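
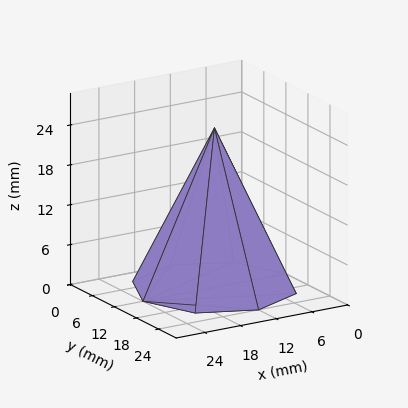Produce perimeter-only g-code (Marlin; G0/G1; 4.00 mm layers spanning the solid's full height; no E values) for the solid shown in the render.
Reading the render: the shape is a regular 8-sided pyramid, base circumscribed radius ≈ 12 mm, apex at z ≈ 24 mm (dimensions read to the nearest mm from the axis ticks). For the g-code, the solid's height is divided into equal slices at the stated Δz and each level perimeter traced with G1 moves after a G0 lift.

; perimeter-only toolpath
G21 ; units = mm
G90 ; absolute positioning
G28 ; home
; layer 1
G0 Z4.00
G0 X22.00 Y12.00
G1 X19.07 Y19.07
G1 X12.00 Y22.00
G1 X4.92 Y19.07
G1 X2.00 Y12.00
G1 X4.92 Y4.92
G1 X12.00 Y2.00
G1 X19.07 Y4.92
G1 X22.00 Y12.00
; layer 2
G0 Z8.00
G0 X20.00 Y12.00
G1 X17.66 Y17.66
G1 X12.00 Y20.00
G1 X6.34 Y17.66
G1 X4.00 Y12.00
G1 X6.34 Y6.34
G1 X12.00 Y4.00
G1 X17.66 Y6.34
G1 X20.00 Y12.00
; layer 3
G0 Z12.00
G0 X18.00 Y12.00
G1 X16.24 Y16.24
G1 X12.00 Y18.00
G1 X7.75 Y16.24
G1 X6.00 Y12.00
G1 X7.75 Y7.75
G1 X12.00 Y6.00
G1 X16.24 Y7.75
G1 X18.00 Y12.00
; layer 4
G0 Z16.00
G0 X16.00 Y12.00
G1 X14.83 Y14.83
G1 X12.00 Y16.00
G1 X9.17 Y14.83
G1 X8.00 Y12.00
G1 X9.17 Y9.17
G1 X12.00 Y8.00
G1 X14.83 Y9.17
G1 X16.00 Y12.00
; layer 5
G0 Z20.00
G0 X14.00 Y12.00
G1 X13.41 Y13.41
G1 X12.00 Y14.00
G1 X10.58 Y13.41
G1 X10.00 Y12.00
G1 X10.58 Y10.58
G1 X12.00 Y10.00
G1 X13.41 Y10.58
G1 X14.00 Y12.00
M2 ; end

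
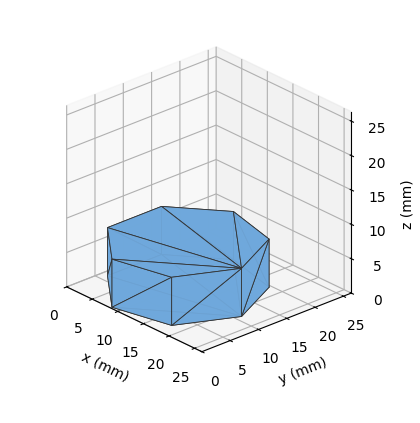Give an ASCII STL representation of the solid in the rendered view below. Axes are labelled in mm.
Reading the render: the shape is a regular 7-sided prism (a cylinder approximated with 7 flat sides), circumscribed radius ≈ 11 mm, height ≈ 7 mm (dimensions read to the nearest mm from the axis ticks). For the STL, each face is triangulated and given an outward normal.

solid part
  facet normal 0.0000 0.0000 -1.0000
    outer loop
      vertex 8.552 21.724 0.000
      vertex 17.858 19.600 0.000
      vertex 22.000 11.000 0.000
    endloop
  endfacet
  facet normal 0.0000 0.0000 -1.0000
    outer loop
      vertex 1.089 15.773 0.000
      vertex 8.552 21.724 0.000
      vertex 22.000 11.000 0.000
    endloop
  endfacet
  facet normal 0.0000 0.0000 -1.0000
    outer loop
      vertex 1.089 6.227 0.000
      vertex 1.089 15.773 0.000
      vertex 22.000 11.000 0.000
    endloop
  endfacet
  facet normal 0.0000 0.0000 -1.0000
    outer loop
      vertex 8.552 0.276 0.000
      vertex 1.089 6.227 0.000
      vertex 22.000 11.000 0.000
    endloop
  endfacet
  facet normal 0.0000 0.0000 -1.0000
    outer loop
      vertex 17.858 2.400 0.000
      vertex 8.552 0.276 0.000
      vertex 22.000 11.000 0.000
    endloop
  endfacet
  facet normal 0.0000 0.0000 1.0000
    outer loop
      vertex 22.000 11.000 7.000
      vertex 17.858 19.600 7.000
      vertex 8.552 21.724 7.000
    endloop
  endfacet
  facet normal 0.0000 0.0000 1.0000
    outer loop
      vertex 22.000 11.000 7.000
      vertex 8.552 21.724 7.000
      vertex 1.089 15.773 7.000
    endloop
  endfacet
  facet normal 0.0000 0.0000 1.0000
    outer loop
      vertex 22.000 11.000 7.000
      vertex 1.089 15.773 7.000
      vertex 1.089 6.227 7.000
    endloop
  endfacet
  facet normal 0.0000 0.0000 1.0000
    outer loop
      vertex 22.000 11.000 7.000
      vertex 1.089 6.227 7.000
      vertex 8.552 0.276 7.000
    endloop
  endfacet
  facet normal 0.0000 0.0000 1.0000
    outer loop
      vertex 22.000 11.000 7.000
      vertex 8.552 0.276 7.000
      vertex 17.858 2.400 7.000
    endloop
  endfacet
  facet normal 0.9010 0.4339 0.0000
    outer loop
      vertex 22.000 11.000 0.000
      vertex 17.858 19.600 0.000
      vertex 17.858 19.600 7.000
    endloop
  endfacet
  facet normal 0.9010 0.4339 0.0000
    outer loop
      vertex 22.000 11.000 0.000
      vertex 17.858 19.600 7.000
      vertex 22.000 11.000 7.000
    endloop
  endfacet
  facet normal 0.2225 0.9749 0.0000
    outer loop
      vertex 17.858 19.600 0.000
      vertex 8.552 21.724 0.000
      vertex 8.552 21.724 7.000
    endloop
  endfacet
  facet normal 0.2225 0.9749 0.0000
    outer loop
      vertex 17.858 19.600 0.000
      vertex 8.552 21.724 7.000
      vertex 17.858 19.600 7.000
    endloop
  endfacet
  facet normal -0.6235 0.7819 0.0000
    outer loop
      vertex 8.552 21.724 0.000
      vertex 1.089 15.773 0.000
      vertex 1.089 15.773 7.000
    endloop
  endfacet
  facet normal -0.6235 0.7819 0.0000
    outer loop
      vertex 8.552 21.724 0.000
      vertex 1.089 15.773 7.000
      vertex 8.552 21.724 7.000
    endloop
  endfacet
  facet normal -1.0000 0.0000 0.0000
    outer loop
      vertex 1.089 15.773 0.000
      vertex 1.089 6.227 0.000
      vertex 1.089 6.227 7.000
    endloop
  endfacet
  facet normal -1.0000 0.0000 0.0000
    outer loop
      vertex 1.089 15.773 0.000
      vertex 1.089 6.227 7.000
      vertex 1.089 15.773 7.000
    endloop
  endfacet
  facet normal -0.6235 -0.7819 0.0000
    outer loop
      vertex 1.089 6.227 0.000
      vertex 8.552 0.276 0.000
      vertex 8.552 0.276 7.000
    endloop
  endfacet
  facet normal -0.6235 -0.7819 0.0000
    outer loop
      vertex 1.089 6.227 0.000
      vertex 8.552 0.276 7.000
      vertex 1.089 6.227 7.000
    endloop
  endfacet
  facet normal 0.2225 -0.9749 0.0000
    outer loop
      vertex 8.552 0.276 0.000
      vertex 17.858 2.400 0.000
      vertex 17.858 2.400 7.000
    endloop
  endfacet
  facet normal 0.2225 -0.9749 0.0000
    outer loop
      vertex 8.552 0.276 0.000
      vertex 17.858 2.400 7.000
      vertex 8.552 0.276 7.000
    endloop
  endfacet
  facet normal 0.9010 -0.4339 0.0000
    outer loop
      vertex 17.858 2.400 0.000
      vertex 22.000 11.000 0.000
      vertex 22.000 11.000 7.000
    endloop
  endfacet
  facet normal 0.9010 -0.4339 0.0000
    outer loop
      vertex 17.858 2.400 0.000
      vertex 22.000 11.000 7.000
      vertex 17.858 2.400 7.000
    endloop
  endfacet
endsolid part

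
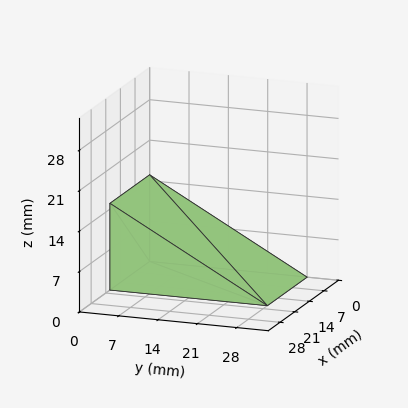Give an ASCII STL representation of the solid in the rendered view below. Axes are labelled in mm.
Reading the render: the shape is a wedge (ramp): 19 × 28 mm base, rising to 15 mm along the y=0 edge and sloping linearly to z=0 at y=28 (dimensions read to the nearest mm from the axis ticks). For the STL, each face is triangulated and given an outward normal.

solid part
  facet normal 0.0000 0.0000 -1.0000
    outer loop
      vertex 19.0 28.0 0.0
      vertex 19.0 0.0 0.0
      vertex 0.0 0.0 0.0
    endloop
  endfacet
  facet normal 0.0000 0.0000 -1.0000
    outer loop
      vertex 0.0 28.0 0.0
      vertex 19.0 28.0 0.0
      vertex 0.0 0.0 0.0
    endloop
  endfacet
  facet normal 0.0000 -1.0000 0.0000
    outer loop
      vertex 0.0 0.0 0.0
      vertex 19.0 0.0 0.0
      vertex 19.0 0.0 15.0
    endloop
  endfacet
  facet normal 0.0000 -1.0000 0.0000
    outer loop
      vertex 0.0 0.0 0.0
      vertex 19.0 0.0 15.0
      vertex 0.0 0.0 15.0
    endloop
  endfacet
  facet normal 0.0000 0.4722 0.8815
    outer loop
      vertex 0.0 0.0 15.0
      vertex 19.0 0.0 15.0
      vertex 19.0 28.0 0.0
    endloop
  endfacet
  facet normal 0.0000 0.4722 0.8815
    outer loop
      vertex 0.0 0.0 15.0
      vertex 19.0 28.0 0.0
      vertex 0.0 28.0 0.0
    endloop
  endfacet
  facet normal -1.0000 0.0000 0.0000
    outer loop
      vertex 0.0 0.0 15.0
      vertex 0.0 28.0 0.0
      vertex 0.0 0.0 0.0
    endloop
  endfacet
  facet normal 1.0000 0.0000 0.0000
    outer loop
      vertex 19.0 0.0 0.0
      vertex 19.0 28.0 0.0
      vertex 19.0 0.0 15.0
    endloop
  endfacet
endsolid part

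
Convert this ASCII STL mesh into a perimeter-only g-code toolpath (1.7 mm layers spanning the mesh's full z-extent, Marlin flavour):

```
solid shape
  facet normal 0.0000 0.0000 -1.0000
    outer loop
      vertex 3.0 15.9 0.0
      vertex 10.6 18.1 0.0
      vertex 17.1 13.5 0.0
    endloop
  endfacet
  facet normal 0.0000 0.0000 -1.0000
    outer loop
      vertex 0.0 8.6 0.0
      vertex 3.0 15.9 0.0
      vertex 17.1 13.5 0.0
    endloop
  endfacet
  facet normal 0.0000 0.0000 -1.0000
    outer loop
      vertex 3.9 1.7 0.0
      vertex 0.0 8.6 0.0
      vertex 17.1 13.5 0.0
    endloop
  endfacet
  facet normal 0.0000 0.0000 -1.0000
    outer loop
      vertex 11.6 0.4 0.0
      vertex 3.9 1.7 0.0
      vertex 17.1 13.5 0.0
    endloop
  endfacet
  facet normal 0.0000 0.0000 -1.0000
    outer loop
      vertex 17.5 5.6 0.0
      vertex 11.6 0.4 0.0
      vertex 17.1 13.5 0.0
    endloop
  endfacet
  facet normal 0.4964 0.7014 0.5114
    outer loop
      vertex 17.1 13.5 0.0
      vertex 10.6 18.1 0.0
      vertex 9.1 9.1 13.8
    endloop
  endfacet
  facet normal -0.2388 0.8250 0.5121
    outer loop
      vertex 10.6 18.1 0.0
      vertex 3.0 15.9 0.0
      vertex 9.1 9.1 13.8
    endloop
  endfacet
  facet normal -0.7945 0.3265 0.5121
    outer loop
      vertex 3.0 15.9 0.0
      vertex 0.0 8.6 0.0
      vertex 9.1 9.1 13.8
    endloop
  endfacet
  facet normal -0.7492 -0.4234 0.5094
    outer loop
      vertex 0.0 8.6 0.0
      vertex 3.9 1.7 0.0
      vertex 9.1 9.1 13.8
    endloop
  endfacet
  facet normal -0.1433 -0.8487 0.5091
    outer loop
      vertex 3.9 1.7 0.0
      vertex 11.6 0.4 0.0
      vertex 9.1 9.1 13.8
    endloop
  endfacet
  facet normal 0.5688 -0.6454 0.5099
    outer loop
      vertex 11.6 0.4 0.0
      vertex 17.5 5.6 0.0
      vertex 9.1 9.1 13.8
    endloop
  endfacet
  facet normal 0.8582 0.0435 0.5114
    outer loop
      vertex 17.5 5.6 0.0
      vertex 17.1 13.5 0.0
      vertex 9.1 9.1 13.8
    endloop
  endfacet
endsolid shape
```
; perimeter-only toolpath
G21 ; units = mm
G90 ; absolute positioning
G28 ; home
; layer 1
G0 Z1.7
G0 X16.1 Y12.9
G1 X10.4 Y17.0
G1 X3.8 Y15.0
G1 X1.1 Y8.7
G1 X4.5 Y2.6
G1 X11.3 Y1.5
G1 X16.4 Y6.0
G1 X16.1 Y12.9
; layer 2
G0 Z3.5
G0 X15.1 Y12.4
G1 X10.2 Y15.9
G1 X4.5 Y14.2
G1 X2.3 Y8.7
G1 X5.2 Y3.5
G1 X11.0 Y2.6
G1 X15.4 Y6.5
G1 X15.1 Y12.4
; layer 3
G0 Z5.2
G0 X14.1 Y11.8
G1 X10.0 Y14.7
G1 X5.3 Y13.3
G1 X3.4 Y8.8
G1 X5.8 Y4.5
G1 X10.7 Y3.7
G1 X14.3 Y6.9
G1 X14.1 Y11.8
; layer 4
G0 Z6.9
G0 X13.1 Y11.3
G1 X9.8 Y13.6
G1 X6.0 Y12.5
G1 X4.5 Y8.8
G1 X6.5 Y5.4
G1 X10.3 Y4.8
G1 X13.3 Y7.3
G1 X13.1 Y11.3
; layer 5
G0 Z8.6
G0 X12.1 Y10.8
G1 X9.7 Y12.5
G1 X6.8 Y11.7
G1 X5.7 Y8.9
G1 X7.2 Y6.3
G1 X10.0 Y5.8
G1 X12.2 Y7.8
G1 X12.1 Y10.8
; layer 6
G0 Z10.4
G0 X11.1 Y10.2
G1 X9.5 Y11.3
G1 X7.6 Y10.8
G1 X6.8 Y9.0
G1 X7.8 Y7.3
G1 X9.7 Y6.9
G1 X11.2 Y8.2
G1 X11.1 Y10.2
; layer 7
G0 Z12.1
G0 X10.1 Y9.6
G1 X9.3 Y10.2
G1 X8.3 Y9.9
G1 X8.0 Y9.0
G1 X8.4 Y8.2
G1 X9.4 Y8.0
G1 X10.1 Y8.7
G1 X10.1 Y9.6
M2 ; end

The solid is a regular 7-sided pyramid, base circumscribed radius ≈ 9.1 mm, apex at z ≈ 13.8 mm. Slicing at Δz = 1.7 mm — 8 equal slices spanning the solid's height, so layer i sits at z = i·h/8 — gives 7 non-empty perimeters. Each is a 7-segment closed polygon; G0 lifts to the layer z and rapids to the start vertex, then G1 traces the edges. The cross-section shrinks linearly with z (the slice at the apex is degenerate and omitted).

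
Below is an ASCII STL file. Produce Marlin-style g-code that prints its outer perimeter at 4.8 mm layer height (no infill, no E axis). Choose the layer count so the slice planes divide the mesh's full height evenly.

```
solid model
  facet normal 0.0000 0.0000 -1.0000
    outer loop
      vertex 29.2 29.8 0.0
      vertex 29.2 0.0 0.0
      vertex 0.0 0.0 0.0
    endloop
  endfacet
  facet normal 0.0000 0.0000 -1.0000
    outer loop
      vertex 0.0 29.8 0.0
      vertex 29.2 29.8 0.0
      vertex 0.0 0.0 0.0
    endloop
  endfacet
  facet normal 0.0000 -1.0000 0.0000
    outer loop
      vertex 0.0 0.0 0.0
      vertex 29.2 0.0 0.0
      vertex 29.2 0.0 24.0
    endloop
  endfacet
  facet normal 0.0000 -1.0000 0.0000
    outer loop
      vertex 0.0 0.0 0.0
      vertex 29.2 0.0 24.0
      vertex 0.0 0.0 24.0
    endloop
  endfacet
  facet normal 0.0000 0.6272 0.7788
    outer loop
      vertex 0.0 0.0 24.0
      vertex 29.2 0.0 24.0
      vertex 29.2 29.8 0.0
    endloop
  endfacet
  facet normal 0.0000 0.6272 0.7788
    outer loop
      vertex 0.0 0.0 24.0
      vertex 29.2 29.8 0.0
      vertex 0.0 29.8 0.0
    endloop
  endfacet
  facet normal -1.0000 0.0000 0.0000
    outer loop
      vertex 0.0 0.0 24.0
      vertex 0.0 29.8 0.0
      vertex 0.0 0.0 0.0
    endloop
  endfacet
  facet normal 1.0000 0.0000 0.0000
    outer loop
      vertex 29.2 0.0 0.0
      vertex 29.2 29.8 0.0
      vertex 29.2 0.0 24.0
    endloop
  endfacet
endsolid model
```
; perimeter-only toolpath
G21 ; units = mm
G90 ; absolute positioning
G28 ; home
; layer 1
G0 Z4.8
G0 X0.0 Y0.0
G1 X29.2 Y0.0
G1 X29.2 Y23.8
G1 X0.0 Y23.8
G1 X0.0 Y0.0
; layer 2
G0 Z9.6
G0 X0.0 Y0.0
G1 X29.2 Y0.0
G1 X29.2 Y17.9
G1 X0.0 Y17.9
G1 X0.0 Y0.0
; layer 3
G0 Z14.4
G0 X0.0 Y0.0
G1 X29.2 Y0.0
G1 X29.2 Y11.9
G1 X0.0 Y11.9
G1 X0.0 Y0.0
; layer 4
G0 Z19.2
G0 X0.0 Y0.0
G1 X29.2 Y0.0
G1 X29.2 Y6.0
G1 X0.0 Y6.0
G1 X0.0 Y0.0
M2 ; end

The solid is a wedge (ramp): 29.2 × 29.8 mm base, rising to 24 mm along the y=0 edge and sloping linearly to z=0 at y=29.8. Slicing at Δz = 4.8 mm — 5 equal slices spanning the solid's height, so layer i sits at z = i·h/5 — gives 4 non-empty perimeters. Each is a 4-segment closed polygon; G0 lifts to the layer z and rapids to the start vertex, then G1 traces the edges. The cross-section shrinks linearly with z (the slice at the apex is degenerate and omitted).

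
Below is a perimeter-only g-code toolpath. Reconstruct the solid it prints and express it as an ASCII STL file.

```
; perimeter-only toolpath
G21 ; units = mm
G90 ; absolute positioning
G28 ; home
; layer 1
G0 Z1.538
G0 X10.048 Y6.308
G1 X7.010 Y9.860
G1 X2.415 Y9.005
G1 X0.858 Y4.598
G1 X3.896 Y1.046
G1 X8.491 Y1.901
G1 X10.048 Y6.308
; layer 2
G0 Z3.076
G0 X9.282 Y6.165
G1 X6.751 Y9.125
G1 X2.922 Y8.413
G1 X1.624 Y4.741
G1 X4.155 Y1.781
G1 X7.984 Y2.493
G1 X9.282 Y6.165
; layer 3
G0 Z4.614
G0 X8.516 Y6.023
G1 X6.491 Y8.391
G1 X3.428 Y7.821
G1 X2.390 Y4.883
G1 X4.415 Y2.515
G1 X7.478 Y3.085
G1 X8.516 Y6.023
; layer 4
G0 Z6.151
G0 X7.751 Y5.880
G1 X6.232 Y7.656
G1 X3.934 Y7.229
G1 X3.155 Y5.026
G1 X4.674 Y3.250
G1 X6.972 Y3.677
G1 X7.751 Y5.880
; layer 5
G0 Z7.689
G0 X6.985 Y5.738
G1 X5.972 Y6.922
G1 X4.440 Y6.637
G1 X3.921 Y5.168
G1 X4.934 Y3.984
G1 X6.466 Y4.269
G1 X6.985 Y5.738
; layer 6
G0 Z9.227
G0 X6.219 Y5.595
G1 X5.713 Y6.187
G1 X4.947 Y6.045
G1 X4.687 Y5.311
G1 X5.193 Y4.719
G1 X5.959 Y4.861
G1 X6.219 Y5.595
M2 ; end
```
solid part
  facet normal 0.0000 0.0000 -1.0000
    outer loop
      vertex 1.909 9.597 0.000
      vertex 7.270 10.594 0.000
      vertex 10.814 6.450 0.000
    endloop
  endfacet
  facet normal 0.0000 0.0000 -1.0000
    outer loop
      vertex 0.092 4.456 0.000
      vertex 1.909 9.597 0.000
      vertex 10.814 6.450 0.000
    endloop
  endfacet
  facet normal 0.0000 0.0000 -1.0000
    outer loop
      vertex 3.636 0.312 0.000
      vertex 0.092 4.456 0.000
      vertex 10.814 6.450 0.000
    endloop
  endfacet
  facet normal 0.0000 0.0000 -1.0000
    outer loop
      vertex 8.997 1.309 0.000
      vertex 3.636 0.312 0.000
      vertex 10.814 6.450 0.000
    endloop
  endfacet
  facet normal 0.6960 0.5952 0.4017
    outer loop
      vertex 10.814 6.450 0.000
      vertex 7.270 10.594 0.000
      vertex 5.453 5.453 10.765
    endloop
  endfacet
  facet normal -0.1674 0.9003 0.4017
    outer loop
      vertex 7.270 10.594 0.000
      vertex 1.909 9.597 0.000
      vertex 5.453 5.453 10.765
    endloop
  endfacet
  facet normal -0.8634 0.3052 0.4017
    outer loop
      vertex 1.909 9.597 0.000
      vertex 0.092 4.456 0.000
      vertex 5.453 5.453 10.765
    endloop
  endfacet
  facet normal -0.6960 -0.5952 0.4017
    outer loop
      vertex 0.092 4.456 0.000
      vertex 3.636 0.312 0.000
      vertex 5.453 5.453 10.765
    endloop
  endfacet
  facet normal 0.1674 -0.9003 0.4017
    outer loop
      vertex 3.636 0.312 0.000
      vertex 8.997 1.309 0.000
      vertex 5.453 5.453 10.765
    endloop
  endfacet
  facet normal 0.8634 -0.3052 0.4017
    outer loop
      vertex 8.997 1.309 0.000
      vertex 10.814 6.450 0.000
      vertex 5.453 5.453 10.765
    endloop
  endfacet
endsolid part

The G0 Z moves step by Δz≈1.538 mm. The G1 loops shrink linearly with z, so the solid tapers from its base footprint up to z≈10.8. Closing with a flat bottom cap and the tapered top and triangulating gives 10 facets — a regular 6-sided pyramid, base circumscribed radius ≈ 5.45 mm, apex at z ≈ 10.8 mm.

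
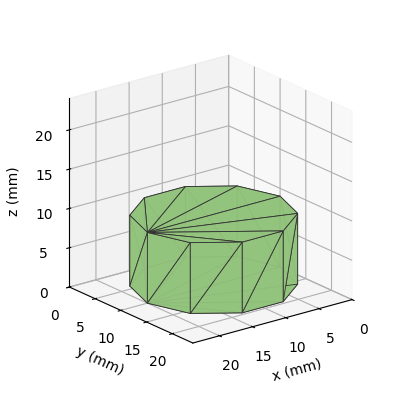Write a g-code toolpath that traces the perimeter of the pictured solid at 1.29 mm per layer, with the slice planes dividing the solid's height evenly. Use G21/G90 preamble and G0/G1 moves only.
Reading the render: the shape is a regular 10-sided prism (a cylinder approximated with 10 flat sides), circumscribed radius ≈ 10 mm, height ≈ 9 mm (dimensions read to the nearest mm from the axis ticks). For the g-code, the solid's height is divided into equal slices at the stated Δz and each level perimeter traced with G1 moves after a G0 lift.

; perimeter-only toolpath
G21 ; units = mm
G90 ; absolute positioning
G28 ; home
; layer 1
G0 Z1.29
G0 X20.00 Y10.00
G1 X18.09 Y15.88
G1 X13.09 Y19.51
G1 X6.91 Y19.51
G1 X1.91 Y15.88
G1 X0.00 Y10.00
G1 X1.91 Y4.12
G1 X6.91 Y0.49
G1 X13.09 Y0.49
G1 X18.09 Y4.12
G1 X20.00 Y10.00
; layer 2
G0 Z2.57
G0 X20.00 Y10.00
G1 X18.09 Y15.88
G1 X13.09 Y19.51
G1 X6.91 Y19.51
G1 X1.91 Y15.88
G1 X0.00 Y10.00
G1 X1.91 Y4.12
G1 X6.91 Y0.49
G1 X13.09 Y0.49
G1 X18.09 Y4.12
G1 X20.00 Y10.00
; layer 3
G0 Z3.86
G0 X20.00 Y10.00
G1 X18.09 Y15.88
G1 X13.09 Y19.51
G1 X6.91 Y19.51
G1 X1.91 Y15.88
G1 X0.00 Y10.00
G1 X1.91 Y4.12
G1 X6.91 Y0.49
G1 X13.09 Y0.49
G1 X18.09 Y4.12
G1 X20.00 Y10.00
; layer 4
G0 Z5.14
G0 X20.00 Y10.00
G1 X18.09 Y15.88
G1 X13.09 Y19.51
G1 X6.91 Y19.51
G1 X1.91 Y15.88
G1 X0.00 Y10.00
G1 X1.91 Y4.12
G1 X6.91 Y0.49
G1 X13.09 Y0.49
G1 X18.09 Y4.12
G1 X20.00 Y10.00
; layer 5
G0 Z6.43
G0 X20.00 Y10.00
G1 X18.09 Y15.88
G1 X13.09 Y19.51
G1 X6.91 Y19.51
G1 X1.91 Y15.88
G1 X0.00 Y10.00
G1 X1.91 Y4.12
G1 X6.91 Y0.49
G1 X13.09 Y0.49
G1 X18.09 Y4.12
G1 X20.00 Y10.00
; layer 6
G0 Z7.71
G0 X20.00 Y10.00
G1 X18.09 Y15.88
G1 X13.09 Y19.51
G1 X6.91 Y19.51
G1 X1.91 Y15.88
G1 X0.00 Y10.00
G1 X1.91 Y4.12
G1 X6.91 Y0.49
G1 X13.09 Y0.49
G1 X18.09 Y4.12
G1 X20.00 Y10.00
; layer 7
G0 Z9.00
G0 X20.00 Y10.00
G1 X18.09 Y15.88
G1 X13.09 Y19.51
G1 X6.91 Y19.51
G1 X1.91 Y15.88
G1 X0.00 Y10.00
G1 X1.91 Y4.12
G1 X6.91 Y0.49
G1 X13.09 Y0.49
G1 X18.09 Y4.12
G1 X20.00 Y10.00
M2 ; end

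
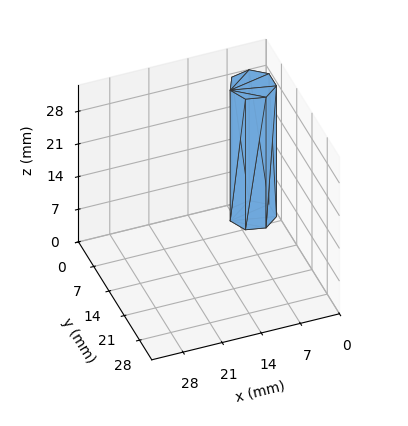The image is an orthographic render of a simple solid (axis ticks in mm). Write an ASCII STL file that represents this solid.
Reading the render: the shape is a regular 7-sided prism (a cylinder approximated with 7 flat sides), circumscribed radius ≈ 4 mm, height ≈ 28 mm (dimensions read to the nearest mm from the axis ticks). For the STL, each face is triangulated and given an outward normal.

solid part
  facet normal 0.0000 0.0000 -1.0000
    outer loop
      vertex 3.110 7.900 0.000
      vertex 6.494 7.127 0.000
      vertex 8.000 4.000 0.000
    endloop
  endfacet
  facet normal 0.0000 0.0000 -1.0000
    outer loop
      vertex 0.396 5.736 0.000
      vertex 3.110 7.900 0.000
      vertex 8.000 4.000 0.000
    endloop
  endfacet
  facet normal 0.0000 0.0000 -1.0000
    outer loop
      vertex 0.396 2.264 0.000
      vertex 0.396 5.736 0.000
      vertex 8.000 4.000 0.000
    endloop
  endfacet
  facet normal 0.0000 0.0000 -1.0000
    outer loop
      vertex 3.110 0.100 0.000
      vertex 0.396 2.264 0.000
      vertex 8.000 4.000 0.000
    endloop
  endfacet
  facet normal 0.0000 0.0000 -1.0000
    outer loop
      vertex 6.494 0.873 0.000
      vertex 3.110 0.100 0.000
      vertex 8.000 4.000 0.000
    endloop
  endfacet
  facet normal 0.0000 0.0000 1.0000
    outer loop
      vertex 8.000 4.000 28.000
      vertex 6.494 7.127 28.000
      vertex 3.110 7.900 28.000
    endloop
  endfacet
  facet normal 0.0000 0.0000 1.0000
    outer loop
      vertex 8.000 4.000 28.000
      vertex 3.110 7.900 28.000
      vertex 0.396 5.736 28.000
    endloop
  endfacet
  facet normal 0.0000 0.0000 1.0000
    outer loop
      vertex 8.000 4.000 28.000
      vertex 0.396 5.736 28.000
      vertex 0.396 2.264 28.000
    endloop
  endfacet
  facet normal 0.0000 0.0000 1.0000
    outer loop
      vertex 8.000 4.000 28.000
      vertex 0.396 2.264 28.000
      vertex 3.110 0.100 28.000
    endloop
  endfacet
  facet normal 0.0000 0.0000 1.0000
    outer loop
      vertex 8.000 4.000 28.000
      vertex 3.110 0.100 28.000
      vertex 6.494 0.873 28.000
    endloop
  endfacet
  facet normal 0.9010 0.4339 0.0000
    outer loop
      vertex 8.000 4.000 0.000
      vertex 6.494 7.127 0.000
      vertex 6.494 7.127 28.000
    endloop
  endfacet
  facet normal 0.9010 0.4339 0.0000
    outer loop
      vertex 8.000 4.000 0.000
      vertex 6.494 7.127 28.000
      vertex 8.000 4.000 28.000
    endloop
  endfacet
  facet normal 0.2227 0.9749 0.0000
    outer loop
      vertex 6.494 7.127 0.000
      vertex 3.110 7.900 0.000
      vertex 3.110 7.900 28.000
    endloop
  endfacet
  facet normal 0.2227 0.9749 0.0000
    outer loop
      vertex 6.494 7.127 0.000
      vertex 3.110 7.900 28.000
      vertex 6.494 7.127 28.000
    endloop
  endfacet
  facet normal -0.6234 0.7819 0.0000
    outer loop
      vertex 3.110 7.900 0.000
      vertex 0.396 5.736 0.000
      vertex 0.396 5.736 28.000
    endloop
  endfacet
  facet normal -0.6234 0.7819 0.0000
    outer loop
      vertex 3.110 7.900 0.000
      vertex 0.396 5.736 28.000
      vertex 3.110 7.900 28.000
    endloop
  endfacet
  facet normal -1.0000 0.0000 0.0000
    outer loop
      vertex 0.396 5.736 0.000
      vertex 0.396 2.264 0.000
      vertex 0.396 2.264 28.000
    endloop
  endfacet
  facet normal -1.0000 0.0000 0.0000
    outer loop
      vertex 0.396 5.736 0.000
      vertex 0.396 2.264 28.000
      vertex 0.396 5.736 28.000
    endloop
  endfacet
  facet normal -0.6234 -0.7819 0.0000
    outer loop
      vertex 0.396 2.264 0.000
      vertex 3.110 0.100 0.000
      vertex 3.110 0.100 28.000
    endloop
  endfacet
  facet normal -0.6234 -0.7819 0.0000
    outer loop
      vertex 0.396 2.264 0.000
      vertex 3.110 0.100 28.000
      vertex 0.396 2.264 28.000
    endloop
  endfacet
  facet normal 0.2227 -0.9749 0.0000
    outer loop
      vertex 3.110 0.100 0.000
      vertex 6.494 0.873 0.000
      vertex 6.494 0.873 28.000
    endloop
  endfacet
  facet normal 0.2227 -0.9749 0.0000
    outer loop
      vertex 3.110 0.100 0.000
      vertex 6.494 0.873 28.000
      vertex 3.110 0.100 28.000
    endloop
  endfacet
  facet normal 0.9010 -0.4339 0.0000
    outer loop
      vertex 6.494 0.873 0.000
      vertex 8.000 4.000 0.000
      vertex 8.000 4.000 28.000
    endloop
  endfacet
  facet normal 0.9010 -0.4339 0.0000
    outer loop
      vertex 6.494 0.873 0.000
      vertex 8.000 4.000 28.000
      vertex 6.494 0.873 28.000
    endloop
  endfacet
endsolid part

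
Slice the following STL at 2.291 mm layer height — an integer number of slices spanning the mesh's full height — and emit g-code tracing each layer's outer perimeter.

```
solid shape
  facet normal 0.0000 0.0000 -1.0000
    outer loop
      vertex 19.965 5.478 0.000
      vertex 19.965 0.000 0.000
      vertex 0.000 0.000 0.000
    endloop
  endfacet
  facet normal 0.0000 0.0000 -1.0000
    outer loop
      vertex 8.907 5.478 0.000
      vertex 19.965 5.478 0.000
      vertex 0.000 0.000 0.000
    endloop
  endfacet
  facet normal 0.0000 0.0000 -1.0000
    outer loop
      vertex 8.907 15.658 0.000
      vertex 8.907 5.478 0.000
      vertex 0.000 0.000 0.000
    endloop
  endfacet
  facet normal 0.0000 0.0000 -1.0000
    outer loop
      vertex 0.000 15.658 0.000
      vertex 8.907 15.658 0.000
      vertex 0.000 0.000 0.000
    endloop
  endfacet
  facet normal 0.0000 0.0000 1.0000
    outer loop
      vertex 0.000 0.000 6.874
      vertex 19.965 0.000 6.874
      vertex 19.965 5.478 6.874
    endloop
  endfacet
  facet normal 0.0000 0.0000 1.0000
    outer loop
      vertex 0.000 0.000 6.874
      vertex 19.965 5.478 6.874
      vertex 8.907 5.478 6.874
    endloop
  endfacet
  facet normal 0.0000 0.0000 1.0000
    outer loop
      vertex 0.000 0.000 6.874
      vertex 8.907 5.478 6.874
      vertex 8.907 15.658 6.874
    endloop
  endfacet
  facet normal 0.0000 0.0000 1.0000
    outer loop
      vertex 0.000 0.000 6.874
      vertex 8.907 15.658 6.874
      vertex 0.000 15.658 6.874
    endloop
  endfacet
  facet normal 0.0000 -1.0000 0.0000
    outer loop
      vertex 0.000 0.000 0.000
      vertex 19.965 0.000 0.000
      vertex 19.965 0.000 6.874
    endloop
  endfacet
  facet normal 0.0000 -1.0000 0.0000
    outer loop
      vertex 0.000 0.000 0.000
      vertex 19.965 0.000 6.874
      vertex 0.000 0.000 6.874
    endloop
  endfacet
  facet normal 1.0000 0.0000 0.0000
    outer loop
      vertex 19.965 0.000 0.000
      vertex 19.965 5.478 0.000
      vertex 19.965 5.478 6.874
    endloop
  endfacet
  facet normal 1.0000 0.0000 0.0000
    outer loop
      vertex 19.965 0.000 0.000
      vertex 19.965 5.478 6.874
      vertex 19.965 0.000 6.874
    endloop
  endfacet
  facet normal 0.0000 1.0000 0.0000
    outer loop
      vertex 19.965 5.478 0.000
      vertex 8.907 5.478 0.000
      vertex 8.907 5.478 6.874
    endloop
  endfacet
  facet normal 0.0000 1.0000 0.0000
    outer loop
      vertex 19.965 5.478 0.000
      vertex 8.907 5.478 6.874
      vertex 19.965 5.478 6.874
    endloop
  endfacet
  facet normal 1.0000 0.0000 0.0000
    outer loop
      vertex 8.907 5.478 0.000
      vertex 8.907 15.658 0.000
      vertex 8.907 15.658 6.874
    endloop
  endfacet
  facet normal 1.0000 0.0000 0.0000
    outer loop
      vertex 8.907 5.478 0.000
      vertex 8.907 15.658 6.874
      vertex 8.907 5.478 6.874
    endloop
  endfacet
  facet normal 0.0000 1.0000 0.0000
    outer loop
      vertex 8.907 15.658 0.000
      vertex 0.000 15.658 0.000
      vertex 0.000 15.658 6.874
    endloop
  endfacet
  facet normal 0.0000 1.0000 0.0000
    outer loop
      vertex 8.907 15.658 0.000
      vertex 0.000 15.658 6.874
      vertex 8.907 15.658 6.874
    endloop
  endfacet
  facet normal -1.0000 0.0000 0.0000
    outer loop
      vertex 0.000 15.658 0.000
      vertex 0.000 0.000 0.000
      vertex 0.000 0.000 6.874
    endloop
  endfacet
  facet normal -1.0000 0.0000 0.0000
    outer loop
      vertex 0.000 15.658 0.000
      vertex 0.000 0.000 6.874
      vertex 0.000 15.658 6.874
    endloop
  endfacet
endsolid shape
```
; perimeter-only toolpath
G21 ; units = mm
G90 ; absolute positioning
G28 ; home
; layer 1
G0 Z2.291
G0 X0.000 Y0.000
G1 X19.965 Y0.000
G1 X19.965 Y5.478
G1 X8.907 Y5.478
G1 X8.907 Y15.658
G1 X0.000 Y15.658
G1 X0.000 Y0.000
; layer 2
G0 Z4.583
G0 X0.000 Y0.000
G1 X19.965 Y0.000
G1 X19.965 Y5.478
G1 X8.907 Y5.478
G1 X8.907 Y15.658
G1 X0.000 Y15.658
G1 X0.000 Y0.000
; layer 3
G0 Z6.874
G0 X0.000 Y0.000
G1 X19.965 Y0.000
G1 X19.965 Y5.478
G1 X8.907 Y5.478
G1 X8.907 Y15.658
G1 X0.000 Y15.658
G1 X0.000 Y0.000
M2 ; end

The solid is an L-shaped prism: outer 20 × 15.7 mm, arm thicknesses ≈ 5.48 mm (horizontal) and 8.91 mm (vertical), extruded 6.87 mm in z. Slicing at Δz = 2.291 mm — 3 equal slices spanning the solid's height, so layer i sits at z = i·h/3 — gives 3 non-empty perimeters. Each is a 6-segment closed polygon; G0 lifts to the layer z and rapids to the start vertex, then G1 traces the edges.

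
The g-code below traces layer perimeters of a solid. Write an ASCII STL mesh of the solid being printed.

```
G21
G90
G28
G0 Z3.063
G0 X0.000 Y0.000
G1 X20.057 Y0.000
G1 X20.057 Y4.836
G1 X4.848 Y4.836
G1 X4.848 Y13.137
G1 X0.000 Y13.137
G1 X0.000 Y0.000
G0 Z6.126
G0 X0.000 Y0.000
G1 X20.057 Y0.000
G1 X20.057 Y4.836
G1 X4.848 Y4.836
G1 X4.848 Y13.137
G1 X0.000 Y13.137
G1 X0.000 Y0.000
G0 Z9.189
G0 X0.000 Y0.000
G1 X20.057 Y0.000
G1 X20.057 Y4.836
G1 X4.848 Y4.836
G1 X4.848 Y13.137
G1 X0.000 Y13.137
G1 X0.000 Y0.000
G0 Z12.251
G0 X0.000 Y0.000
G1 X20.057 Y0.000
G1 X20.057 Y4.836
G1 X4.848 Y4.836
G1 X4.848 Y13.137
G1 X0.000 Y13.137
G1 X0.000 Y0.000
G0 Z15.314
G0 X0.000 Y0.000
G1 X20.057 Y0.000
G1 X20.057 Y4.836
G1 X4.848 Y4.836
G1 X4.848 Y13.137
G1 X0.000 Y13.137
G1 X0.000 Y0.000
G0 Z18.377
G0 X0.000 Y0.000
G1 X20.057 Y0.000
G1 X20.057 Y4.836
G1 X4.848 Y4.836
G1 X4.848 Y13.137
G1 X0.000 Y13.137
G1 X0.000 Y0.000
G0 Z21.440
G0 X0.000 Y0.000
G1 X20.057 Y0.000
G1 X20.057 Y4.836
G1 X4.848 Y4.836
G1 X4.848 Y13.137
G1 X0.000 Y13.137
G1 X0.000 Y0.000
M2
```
solid part
  facet normal 0.0000 0.0000 -1.0000
    outer loop
      vertex 20.057 4.836 0.000
      vertex 20.057 0.000 0.000
      vertex 0.000 0.000 0.000
    endloop
  endfacet
  facet normal 0.0000 0.0000 -1.0000
    outer loop
      vertex 4.848 4.836 0.000
      vertex 20.057 4.836 0.000
      vertex 0.000 0.000 0.000
    endloop
  endfacet
  facet normal 0.0000 0.0000 -1.0000
    outer loop
      vertex 4.848 13.137 0.000
      vertex 4.848 4.836 0.000
      vertex 0.000 0.000 0.000
    endloop
  endfacet
  facet normal 0.0000 0.0000 -1.0000
    outer loop
      vertex 0.000 13.137 0.000
      vertex 4.848 13.137 0.000
      vertex 0.000 0.000 0.000
    endloop
  endfacet
  facet normal 0.0000 0.0000 1.0000
    outer loop
      vertex 0.000 0.000 21.440
      vertex 20.057 0.000 21.440
      vertex 20.057 4.836 21.440
    endloop
  endfacet
  facet normal 0.0000 0.0000 1.0000
    outer loop
      vertex 0.000 0.000 21.440
      vertex 20.057 4.836 21.440
      vertex 4.848 4.836 21.440
    endloop
  endfacet
  facet normal 0.0000 0.0000 1.0000
    outer loop
      vertex 0.000 0.000 21.440
      vertex 4.848 4.836 21.440
      vertex 4.848 13.137 21.440
    endloop
  endfacet
  facet normal 0.0000 0.0000 1.0000
    outer loop
      vertex 0.000 0.000 21.440
      vertex 4.848 13.137 21.440
      vertex 0.000 13.137 21.440
    endloop
  endfacet
  facet normal 0.0000 -1.0000 0.0000
    outer loop
      vertex 0.000 0.000 0.000
      vertex 20.057 0.000 0.000
      vertex 20.057 0.000 21.440
    endloop
  endfacet
  facet normal 0.0000 -1.0000 0.0000
    outer loop
      vertex 0.000 0.000 0.000
      vertex 20.057 0.000 21.440
      vertex 0.000 0.000 21.440
    endloop
  endfacet
  facet normal 1.0000 0.0000 0.0000
    outer loop
      vertex 20.057 0.000 0.000
      vertex 20.057 4.836 0.000
      vertex 20.057 4.836 21.440
    endloop
  endfacet
  facet normal 1.0000 0.0000 0.0000
    outer loop
      vertex 20.057 0.000 0.000
      vertex 20.057 4.836 21.440
      vertex 20.057 0.000 21.440
    endloop
  endfacet
  facet normal 0.0000 1.0000 0.0000
    outer loop
      vertex 20.057 4.836 0.000
      vertex 4.848 4.836 0.000
      vertex 4.848 4.836 21.440
    endloop
  endfacet
  facet normal 0.0000 1.0000 0.0000
    outer loop
      vertex 20.057 4.836 0.000
      vertex 4.848 4.836 21.440
      vertex 20.057 4.836 21.440
    endloop
  endfacet
  facet normal 1.0000 0.0000 0.0000
    outer loop
      vertex 4.848 4.836 0.000
      vertex 4.848 13.137 0.000
      vertex 4.848 13.137 21.440
    endloop
  endfacet
  facet normal 1.0000 0.0000 0.0000
    outer loop
      vertex 4.848 4.836 0.000
      vertex 4.848 13.137 21.440
      vertex 4.848 4.836 21.440
    endloop
  endfacet
  facet normal 0.0000 1.0000 0.0000
    outer loop
      vertex 4.848 13.137 0.000
      vertex 0.000 13.137 0.000
      vertex 0.000 13.137 21.440
    endloop
  endfacet
  facet normal 0.0000 1.0000 0.0000
    outer loop
      vertex 4.848 13.137 0.000
      vertex 0.000 13.137 21.440
      vertex 4.848 13.137 21.440
    endloop
  endfacet
  facet normal -1.0000 0.0000 0.0000
    outer loop
      vertex 0.000 13.137 0.000
      vertex 0.000 0.000 0.000
      vertex 0.000 0.000 21.440
    endloop
  endfacet
  facet normal -1.0000 0.0000 0.0000
    outer loop
      vertex 0.000 13.137 0.000
      vertex 0.000 0.000 21.440
      vertex 0.000 13.137 21.440
    endloop
  endfacet
endsolid part

The G0 Z moves step by Δz≈3.063 mm. Every layer's G1 loop is the same polygon, so the solid is a straight extrusion of it from z=0 to z≈21.4. Closing with flat bottom and top caps and triangulating gives 20 facets — an L-shaped prism: outer 20.1 × 13.1 mm, arm thicknesses ≈ 4.84 mm (horizontal) and 4.85 mm (vertical), extruded 21.4 mm in z.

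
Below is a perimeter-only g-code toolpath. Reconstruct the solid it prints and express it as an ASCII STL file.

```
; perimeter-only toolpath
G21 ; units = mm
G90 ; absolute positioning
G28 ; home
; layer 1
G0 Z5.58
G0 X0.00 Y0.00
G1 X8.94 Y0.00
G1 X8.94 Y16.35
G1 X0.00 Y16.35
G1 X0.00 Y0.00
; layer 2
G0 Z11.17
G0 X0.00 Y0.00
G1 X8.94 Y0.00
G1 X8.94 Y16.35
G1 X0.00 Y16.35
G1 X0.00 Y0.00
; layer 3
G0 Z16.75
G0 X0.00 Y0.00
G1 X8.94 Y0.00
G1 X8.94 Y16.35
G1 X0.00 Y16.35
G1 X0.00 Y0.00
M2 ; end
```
solid part
  facet normal 0.0000 0.0000 -1.0000
    outer loop
      vertex 8.94 16.35 0.00
      vertex 8.94 0.00 0.00
      vertex 0.00 0.00 0.00
    endloop
  endfacet
  facet normal 0.0000 0.0000 -1.0000
    outer loop
      vertex 0.00 16.35 0.00
      vertex 8.94 16.35 0.00
      vertex 0.00 0.00 0.00
    endloop
  endfacet
  facet normal 0.0000 0.0000 1.0000
    outer loop
      vertex 0.00 0.00 16.75
      vertex 8.94 0.00 16.75
      vertex 8.94 16.35 16.75
    endloop
  endfacet
  facet normal 0.0000 0.0000 1.0000
    outer loop
      vertex 0.00 0.00 16.75
      vertex 8.94 16.35 16.75
      vertex 0.00 16.35 16.75
    endloop
  endfacet
  facet normal 0.0000 -1.0000 0.0000
    outer loop
      vertex 0.00 0.00 0.00
      vertex 8.94 0.00 0.00
      vertex 8.94 0.00 16.75
    endloop
  endfacet
  facet normal 0.0000 -1.0000 0.0000
    outer loop
      vertex 0.00 0.00 0.00
      vertex 8.94 0.00 16.75
      vertex 0.00 0.00 16.75
    endloop
  endfacet
  facet normal 0.0000 1.0000 0.0000
    outer loop
      vertex 8.94 16.35 16.75
      vertex 8.94 16.35 0.00
      vertex 0.00 16.35 0.00
    endloop
  endfacet
  facet normal 0.0000 1.0000 0.0000
    outer loop
      vertex 0.00 16.35 16.75
      vertex 8.94 16.35 16.75
      vertex 0.00 16.35 0.00
    endloop
  endfacet
  facet normal -1.0000 0.0000 0.0000
    outer loop
      vertex 0.00 16.35 16.75
      vertex 0.00 16.35 0.00
      vertex 0.00 0.00 0.00
    endloop
  endfacet
  facet normal -1.0000 0.0000 0.0000
    outer loop
      vertex 0.00 0.00 16.75
      vertex 0.00 16.35 16.75
      vertex 0.00 0.00 0.00
    endloop
  endfacet
  facet normal 1.0000 0.0000 0.0000
    outer loop
      vertex 8.94 0.00 0.00
      vertex 8.94 16.35 0.00
      vertex 8.94 16.35 16.75
    endloop
  endfacet
  facet normal 1.0000 0.0000 0.0000
    outer loop
      vertex 8.94 0.00 0.00
      vertex 8.94 16.35 16.75
      vertex 8.94 0.00 16.75
    endloop
  endfacet
endsolid part

The G0 Z moves step by Δz≈5.58 mm. Every layer's G1 loop is the same polygon, so the solid is a straight extrusion of it from z=0 to z≈16.8. Closing with flat bottom and top caps and triangulating gives 12 facets — a rectangular box, roughly 8.94 × 16.4 mm footprint and 16.8 mm tall.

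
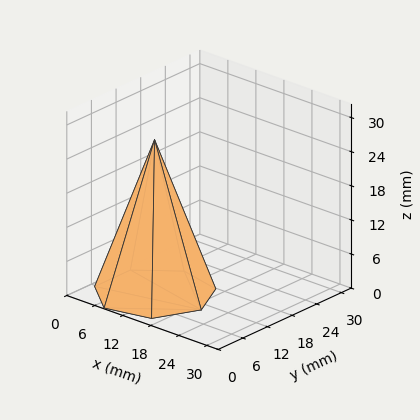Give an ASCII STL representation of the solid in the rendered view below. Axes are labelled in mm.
Reading the render: the shape is a regular 7-sided pyramid, base circumscribed radius ≈ 10 mm, apex at z ≈ 27 mm (dimensions read to the nearest mm from the axis ticks). For the STL, each face is triangulated and given an outward normal.

solid part
  facet normal 0.0000 0.0000 -1.0000
    outer loop
      vertex 7.775 19.749 0.000
      vertex 16.235 17.818 0.000
      vertex 20.000 10.000 0.000
    endloop
  endfacet
  facet normal 0.0000 0.0000 -1.0000
    outer loop
      vertex 0.990 14.339 0.000
      vertex 7.775 19.749 0.000
      vertex 20.000 10.000 0.000
    endloop
  endfacet
  facet normal 0.0000 0.0000 -1.0000
    outer loop
      vertex 0.990 5.661 0.000
      vertex 0.990 14.339 0.000
      vertex 20.000 10.000 0.000
    endloop
  endfacet
  facet normal 0.0000 0.0000 -1.0000
    outer loop
      vertex 7.775 0.251 0.000
      vertex 0.990 5.661 0.000
      vertex 20.000 10.000 0.000
    endloop
  endfacet
  facet normal 0.0000 0.0000 -1.0000
    outer loop
      vertex 16.235 2.182 0.000
      vertex 7.775 0.251 0.000
      vertex 20.000 10.000 0.000
    endloop
  endfacet
  facet normal 0.8546 0.4116 0.3165
    outer loop
      vertex 20.000 10.000 0.000
      vertex 16.235 17.818 0.000
      vertex 10.000 10.000 27.000
    endloop
  endfacet
  facet normal 0.2111 0.9248 0.3165
    outer loop
      vertex 16.235 17.818 0.000
      vertex 7.775 19.749 0.000
      vertex 10.000 10.000 27.000
    endloop
  endfacet
  facet normal -0.5914 0.7417 0.3165
    outer loop
      vertex 7.775 19.749 0.000
      vertex 0.990 14.339 0.000
      vertex 10.000 10.000 27.000
    endloop
  endfacet
  facet normal -0.9486 0.0000 0.3165
    outer loop
      vertex 0.990 14.339 0.000
      vertex 0.990 5.661 0.000
      vertex 10.000 10.000 27.000
    endloop
  endfacet
  facet normal -0.5914 -0.7417 0.3165
    outer loop
      vertex 0.990 5.661 0.000
      vertex 7.775 0.251 0.000
      vertex 10.000 10.000 27.000
    endloop
  endfacet
  facet normal 0.2111 -0.9248 0.3165
    outer loop
      vertex 7.775 0.251 0.000
      vertex 16.235 2.182 0.000
      vertex 10.000 10.000 27.000
    endloop
  endfacet
  facet normal 0.8546 -0.4116 0.3165
    outer loop
      vertex 16.235 2.182 0.000
      vertex 20.000 10.000 0.000
      vertex 10.000 10.000 27.000
    endloop
  endfacet
endsolid part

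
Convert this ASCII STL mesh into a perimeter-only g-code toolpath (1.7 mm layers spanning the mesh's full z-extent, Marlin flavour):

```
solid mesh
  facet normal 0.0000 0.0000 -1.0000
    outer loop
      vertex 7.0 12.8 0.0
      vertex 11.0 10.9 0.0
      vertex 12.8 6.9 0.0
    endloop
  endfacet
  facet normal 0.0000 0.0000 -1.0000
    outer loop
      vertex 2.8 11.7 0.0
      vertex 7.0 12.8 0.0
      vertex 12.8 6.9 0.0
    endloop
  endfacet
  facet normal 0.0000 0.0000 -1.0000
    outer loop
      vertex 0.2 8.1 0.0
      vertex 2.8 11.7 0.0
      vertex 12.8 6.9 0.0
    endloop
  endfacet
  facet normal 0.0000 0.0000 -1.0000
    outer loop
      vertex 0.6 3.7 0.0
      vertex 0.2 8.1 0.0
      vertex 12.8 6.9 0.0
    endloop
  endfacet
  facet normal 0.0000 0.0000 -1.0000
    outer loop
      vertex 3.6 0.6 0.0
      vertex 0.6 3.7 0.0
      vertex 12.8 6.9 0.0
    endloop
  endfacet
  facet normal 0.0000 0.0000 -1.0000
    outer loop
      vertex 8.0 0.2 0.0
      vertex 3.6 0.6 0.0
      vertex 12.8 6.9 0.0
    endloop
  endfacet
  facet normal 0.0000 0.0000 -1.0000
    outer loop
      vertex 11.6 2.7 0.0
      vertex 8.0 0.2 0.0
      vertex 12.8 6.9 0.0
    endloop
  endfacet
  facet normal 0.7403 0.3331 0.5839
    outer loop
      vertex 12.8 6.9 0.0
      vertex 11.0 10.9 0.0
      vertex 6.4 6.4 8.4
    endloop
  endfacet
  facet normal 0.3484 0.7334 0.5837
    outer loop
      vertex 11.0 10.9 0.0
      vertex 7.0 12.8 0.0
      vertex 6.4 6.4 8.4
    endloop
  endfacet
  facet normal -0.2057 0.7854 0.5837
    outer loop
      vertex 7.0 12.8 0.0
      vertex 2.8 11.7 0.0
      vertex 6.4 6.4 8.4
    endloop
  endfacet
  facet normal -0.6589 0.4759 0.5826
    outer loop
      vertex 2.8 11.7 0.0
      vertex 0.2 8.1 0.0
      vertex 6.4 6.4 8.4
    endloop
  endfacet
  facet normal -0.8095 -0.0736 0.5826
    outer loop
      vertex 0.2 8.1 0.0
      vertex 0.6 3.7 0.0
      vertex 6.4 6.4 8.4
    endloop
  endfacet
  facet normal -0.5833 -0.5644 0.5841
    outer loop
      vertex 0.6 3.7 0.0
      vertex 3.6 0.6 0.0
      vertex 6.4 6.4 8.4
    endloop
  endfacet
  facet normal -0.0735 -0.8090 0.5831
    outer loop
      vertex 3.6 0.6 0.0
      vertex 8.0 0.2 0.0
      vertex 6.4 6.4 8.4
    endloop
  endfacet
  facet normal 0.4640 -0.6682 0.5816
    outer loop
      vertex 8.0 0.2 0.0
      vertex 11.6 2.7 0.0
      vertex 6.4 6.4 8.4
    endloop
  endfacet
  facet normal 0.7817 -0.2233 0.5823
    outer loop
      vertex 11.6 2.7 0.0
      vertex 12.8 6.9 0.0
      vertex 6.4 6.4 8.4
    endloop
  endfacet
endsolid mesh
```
; perimeter-only toolpath
G21 ; units = mm
G90 ; absolute positioning
G28 ; home
; layer 1
G0 Z1.7
G0 X11.5 Y6.8
G1 X10.1 Y10.0
G1 X6.9 Y11.5
G1 X3.5 Y10.6
G1 X1.4 Y7.8
G1 X1.8 Y4.2
G1 X4.2 Y1.8
G1 X7.7 Y1.4
G1 X10.6 Y3.4
G1 X11.5 Y6.8
; layer 2
G0 Z3.4
G0 X10.2 Y6.7
G1 X9.2 Y9.1
G1 X6.8 Y10.2
G1 X4.2 Y9.6
G1 X2.7 Y7.4
G1 X2.9 Y4.8
G1 X4.7 Y2.9
G1 X7.4 Y2.7
G1 X9.5 Y4.2
G1 X10.2 Y6.7
; layer 3
G0 Z5.0
G0 X9.0 Y6.6
G1 X8.2 Y8.2
G1 X6.6 Y9.0
G1 X5.0 Y8.5
G1 X3.9 Y7.1
G1 X4.1 Y5.3
G1 X5.3 Y4.1
G1 X7.0 Y3.9
G1 X8.5 Y4.9
G1 X9.0 Y6.6
; layer 4
G0 Z6.7
G0 X7.7 Y6.5
G1 X7.3 Y7.3
G1 X6.5 Y7.7
G1 X5.7 Y7.5
G1 X5.2 Y6.7
G1 X5.2 Y5.9
G1 X5.8 Y5.2
G1 X6.7 Y5.2
G1 X7.4 Y5.7
G1 X7.7 Y6.5
M2 ; end

The solid is a regular 9-sided pyramid, base circumscribed radius ≈ 6.4 mm, apex at z ≈ 8.4 mm. Slicing at Δz = 1.7 mm — 5 equal slices spanning the solid's height, so layer i sits at z = i·h/5 — gives 4 non-empty perimeters. Each is a 9-segment closed polygon; G0 lifts to the layer z and rapids to the start vertex, then G1 traces the edges. The cross-section shrinks linearly with z (the slice at the apex is degenerate and omitted).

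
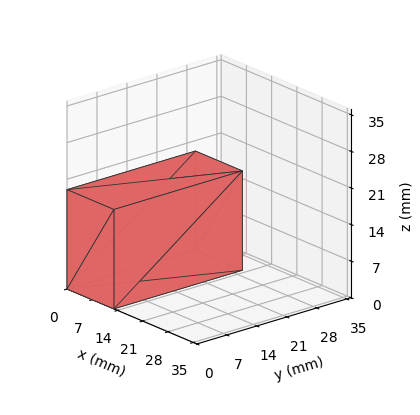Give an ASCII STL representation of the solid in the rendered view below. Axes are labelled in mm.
Reading the render: the shape is a rectangular box, roughly 13 × 30 mm footprint and 19 mm tall (dimensions read to the nearest mm from the axis ticks). For the STL, each face is triangulated and given an outward normal.

solid part
  facet normal 0.0000 0.0000 -1.0000
    outer loop
      vertex 13.0 30.0 0.0
      vertex 13.0 0.0 0.0
      vertex 0.0 0.0 0.0
    endloop
  endfacet
  facet normal 0.0000 0.0000 -1.0000
    outer loop
      vertex 0.0 30.0 0.0
      vertex 13.0 30.0 0.0
      vertex 0.0 0.0 0.0
    endloop
  endfacet
  facet normal 0.0000 0.0000 1.0000
    outer loop
      vertex 0.0 0.0 19.0
      vertex 13.0 0.0 19.0
      vertex 13.0 30.0 19.0
    endloop
  endfacet
  facet normal 0.0000 0.0000 1.0000
    outer loop
      vertex 0.0 0.0 19.0
      vertex 13.0 30.0 19.0
      vertex 0.0 30.0 19.0
    endloop
  endfacet
  facet normal 0.0000 -1.0000 0.0000
    outer loop
      vertex 0.0 0.0 0.0
      vertex 13.0 0.0 0.0
      vertex 13.0 0.0 19.0
    endloop
  endfacet
  facet normal 0.0000 -1.0000 0.0000
    outer loop
      vertex 0.0 0.0 0.0
      vertex 13.0 0.0 19.0
      vertex 0.0 0.0 19.0
    endloop
  endfacet
  facet normal 0.0000 1.0000 0.0000
    outer loop
      vertex 13.0 30.0 19.0
      vertex 13.0 30.0 0.0
      vertex 0.0 30.0 0.0
    endloop
  endfacet
  facet normal 0.0000 1.0000 0.0000
    outer loop
      vertex 0.0 30.0 19.0
      vertex 13.0 30.0 19.0
      vertex 0.0 30.0 0.0
    endloop
  endfacet
  facet normal -1.0000 0.0000 0.0000
    outer loop
      vertex 0.0 30.0 19.0
      vertex 0.0 30.0 0.0
      vertex 0.0 0.0 0.0
    endloop
  endfacet
  facet normal -1.0000 0.0000 0.0000
    outer loop
      vertex 0.0 0.0 19.0
      vertex 0.0 30.0 19.0
      vertex 0.0 0.0 0.0
    endloop
  endfacet
  facet normal 1.0000 0.0000 0.0000
    outer loop
      vertex 13.0 0.0 0.0
      vertex 13.0 30.0 0.0
      vertex 13.0 30.0 19.0
    endloop
  endfacet
  facet normal 1.0000 0.0000 0.0000
    outer loop
      vertex 13.0 0.0 0.0
      vertex 13.0 30.0 19.0
      vertex 13.0 0.0 19.0
    endloop
  endfacet
endsolid part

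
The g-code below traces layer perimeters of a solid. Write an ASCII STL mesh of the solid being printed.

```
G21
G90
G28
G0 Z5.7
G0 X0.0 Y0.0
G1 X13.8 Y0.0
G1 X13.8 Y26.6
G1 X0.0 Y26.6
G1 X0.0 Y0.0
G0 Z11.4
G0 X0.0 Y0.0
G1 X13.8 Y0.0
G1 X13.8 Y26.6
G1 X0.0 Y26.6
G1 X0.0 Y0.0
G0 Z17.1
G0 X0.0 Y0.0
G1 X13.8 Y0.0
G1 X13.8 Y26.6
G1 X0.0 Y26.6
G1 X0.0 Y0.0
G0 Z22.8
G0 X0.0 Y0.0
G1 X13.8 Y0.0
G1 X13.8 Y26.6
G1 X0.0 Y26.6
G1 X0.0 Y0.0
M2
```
solid part
  facet normal 0.0000 0.0000 -1.0000
    outer loop
      vertex 13.8 26.6 0.0
      vertex 13.8 0.0 0.0
      vertex 0.0 0.0 0.0
    endloop
  endfacet
  facet normal 0.0000 0.0000 -1.0000
    outer loop
      vertex 0.0 26.6 0.0
      vertex 13.8 26.6 0.0
      vertex 0.0 0.0 0.0
    endloop
  endfacet
  facet normal 0.0000 0.0000 1.0000
    outer loop
      vertex 0.0 0.0 22.8
      vertex 13.8 0.0 22.8
      vertex 13.8 26.6 22.8
    endloop
  endfacet
  facet normal 0.0000 0.0000 1.0000
    outer loop
      vertex 0.0 0.0 22.8
      vertex 13.8 26.6 22.8
      vertex 0.0 26.6 22.8
    endloop
  endfacet
  facet normal 0.0000 -1.0000 0.0000
    outer loop
      vertex 0.0 0.0 0.0
      vertex 13.8 0.0 0.0
      vertex 13.8 0.0 22.8
    endloop
  endfacet
  facet normal 0.0000 -1.0000 0.0000
    outer loop
      vertex 0.0 0.0 0.0
      vertex 13.8 0.0 22.8
      vertex 0.0 0.0 22.8
    endloop
  endfacet
  facet normal 0.0000 1.0000 0.0000
    outer loop
      vertex 13.8 26.6 22.8
      vertex 13.8 26.6 0.0
      vertex 0.0 26.6 0.0
    endloop
  endfacet
  facet normal 0.0000 1.0000 0.0000
    outer loop
      vertex 0.0 26.6 22.8
      vertex 13.8 26.6 22.8
      vertex 0.0 26.6 0.0
    endloop
  endfacet
  facet normal -1.0000 0.0000 0.0000
    outer loop
      vertex 0.0 26.6 22.8
      vertex 0.0 26.6 0.0
      vertex 0.0 0.0 0.0
    endloop
  endfacet
  facet normal -1.0000 0.0000 0.0000
    outer loop
      vertex 0.0 0.0 22.8
      vertex 0.0 26.6 22.8
      vertex 0.0 0.0 0.0
    endloop
  endfacet
  facet normal 1.0000 0.0000 0.0000
    outer loop
      vertex 13.8 0.0 0.0
      vertex 13.8 26.6 0.0
      vertex 13.8 26.6 22.8
    endloop
  endfacet
  facet normal 1.0000 0.0000 0.0000
    outer loop
      vertex 13.8 0.0 0.0
      vertex 13.8 26.6 22.8
      vertex 13.8 0.0 22.8
    endloop
  endfacet
endsolid part

The G0 Z moves step by Δz≈5.7 mm. Every layer's G1 loop is the same polygon, so the solid is a straight extrusion of it from z=0 to z≈22.8. Closing with flat bottom and top caps and triangulating gives 12 facets — a rectangular box, roughly 13.8 × 26.6 mm footprint and 22.8 mm tall.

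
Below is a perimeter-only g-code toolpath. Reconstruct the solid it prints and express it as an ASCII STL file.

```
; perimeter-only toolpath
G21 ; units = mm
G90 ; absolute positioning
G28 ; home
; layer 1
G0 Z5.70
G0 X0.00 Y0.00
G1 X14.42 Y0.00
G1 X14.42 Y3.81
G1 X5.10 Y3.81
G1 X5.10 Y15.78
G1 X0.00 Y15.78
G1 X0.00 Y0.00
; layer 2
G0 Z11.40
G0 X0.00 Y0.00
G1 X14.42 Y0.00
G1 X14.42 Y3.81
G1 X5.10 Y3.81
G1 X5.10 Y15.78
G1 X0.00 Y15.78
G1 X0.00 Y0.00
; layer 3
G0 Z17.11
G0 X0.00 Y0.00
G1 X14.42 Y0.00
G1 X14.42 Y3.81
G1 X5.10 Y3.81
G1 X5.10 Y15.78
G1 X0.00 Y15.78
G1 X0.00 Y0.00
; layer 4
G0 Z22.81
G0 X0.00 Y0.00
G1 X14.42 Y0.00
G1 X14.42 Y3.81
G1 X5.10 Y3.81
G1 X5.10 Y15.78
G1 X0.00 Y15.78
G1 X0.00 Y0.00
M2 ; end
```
solid part
  facet normal 0.0000 0.0000 -1.0000
    outer loop
      vertex 14.42 3.81 0.00
      vertex 14.42 0.00 0.00
      vertex 0.00 0.00 0.00
    endloop
  endfacet
  facet normal 0.0000 0.0000 -1.0000
    outer loop
      vertex 5.10 3.81 0.00
      vertex 14.42 3.81 0.00
      vertex 0.00 0.00 0.00
    endloop
  endfacet
  facet normal 0.0000 0.0000 -1.0000
    outer loop
      vertex 5.10 15.78 0.00
      vertex 5.10 3.81 0.00
      vertex 0.00 0.00 0.00
    endloop
  endfacet
  facet normal 0.0000 0.0000 -1.0000
    outer loop
      vertex 0.00 15.78 0.00
      vertex 5.10 15.78 0.00
      vertex 0.00 0.00 0.00
    endloop
  endfacet
  facet normal 0.0000 0.0000 1.0000
    outer loop
      vertex 0.00 0.00 22.81
      vertex 14.42 0.00 22.81
      vertex 14.42 3.81 22.81
    endloop
  endfacet
  facet normal 0.0000 0.0000 1.0000
    outer loop
      vertex 0.00 0.00 22.81
      vertex 14.42 3.81 22.81
      vertex 5.10 3.81 22.81
    endloop
  endfacet
  facet normal 0.0000 0.0000 1.0000
    outer loop
      vertex 0.00 0.00 22.81
      vertex 5.10 3.81 22.81
      vertex 5.10 15.78 22.81
    endloop
  endfacet
  facet normal 0.0000 0.0000 1.0000
    outer loop
      vertex 0.00 0.00 22.81
      vertex 5.10 15.78 22.81
      vertex 0.00 15.78 22.81
    endloop
  endfacet
  facet normal 0.0000 -1.0000 0.0000
    outer loop
      vertex 0.00 0.00 0.00
      vertex 14.42 0.00 0.00
      vertex 14.42 0.00 22.81
    endloop
  endfacet
  facet normal 0.0000 -1.0000 0.0000
    outer loop
      vertex 0.00 0.00 0.00
      vertex 14.42 0.00 22.81
      vertex 0.00 0.00 22.81
    endloop
  endfacet
  facet normal 1.0000 0.0000 0.0000
    outer loop
      vertex 14.42 0.00 0.00
      vertex 14.42 3.81 0.00
      vertex 14.42 3.81 22.81
    endloop
  endfacet
  facet normal 1.0000 0.0000 0.0000
    outer loop
      vertex 14.42 0.00 0.00
      vertex 14.42 3.81 22.81
      vertex 14.42 0.00 22.81
    endloop
  endfacet
  facet normal 0.0000 1.0000 0.0000
    outer loop
      vertex 14.42 3.81 0.00
      vertex 5.10 3.81 0.00
      vertex 5.10 3.81 22.81
    endloop
  endfacet
  facet normal 0.0000 1.0000 0.0000
    outer loop
      vertex 14.42 3.81 0.00
      vertex 5.10 3.81 22.81
      vertex 14.42 3.81 22.81
    endloop
  endfacet
  facet normal 1.0000 0.0000 0.0000
    outer loop
      vertex 5.10 3.81 0.00
      vertex 5.10 15.78 0.00
      vertex 5.10 15.78 22.81
    endloop
  endfacet
  facet normal 1.0000 0.0000 0.0000
    outer loop
      vertex 5.10 3.81 0.00
      vertex 5.10 15.78 22.81
      vertex 5.10 3.81 22.81
    endloop
  endfacet
  facet normal 0.0000 1.0000 0.0000
    outer loop
      vertex 5.10 15.78 0.00
      vertex 0.00 15.78 0.00
      vertex 0.00 15.78 22.81
    endloop
  endfacet
  facet normal 0.0000 1.0000 0.0000
    outer loop
      vertex 5.10 15.78 0.00
      vertex 0.00 15.78 22.81
      vertex 5.10 15.78 22.81
    endloop
  endfacet
  facet normal -1.0000 0.0000 0.0000
    outer loop
      vertex 0.00 15.78 0.00
      vertex 0.00 0.00 0.00
      vertex 0.00 0.00 22.81
    endloop
  endfacet
  facet normal -1.0000 0.0000 0.0000
    outer loop
      vertex 0.00 15.78 0.00
      vertex 0.00 0.00 22.81
      vertex 0.00 15.78 22.81
    endloop
  endfacet
endsolid part

The G0 Z moves step by Δz≈5.70 mm. Every layer's G1 loop is the same polygon, so the solid is a straight extrusion of it from z=0 to z≈22.8. Closing with flat bottom and top caps and triangulating gives 20 facets — an L-shaped prism: outer 14.4 × 15.8 mm, arm thicknesses ≈ 3.81 mm (horizontal) and 5.1 mm (vertical), extruded 22.8 mm in z.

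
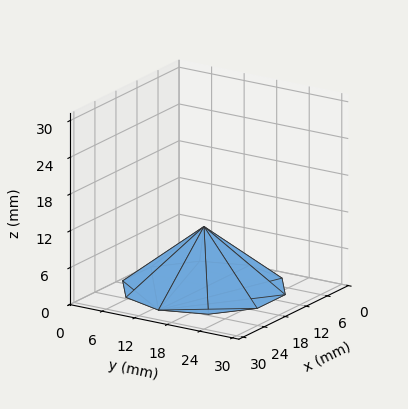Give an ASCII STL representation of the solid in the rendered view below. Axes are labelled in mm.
Reading the render: the shape is a regular 10-sided pyramid, base circumscribed radius ≈ 13 mm, apex at z ≈ 10 mm (dimensions read to the nearest mm from the axis ticks). For the STL, each face is triangulated and given an outward normal.

solid part
  facet normal 0.0000 0.0000 -1.0000
    outer loop
      vertex 17.0 25.4 0.0
      vertex 23.5 20.6 0.0
      vertex 26.0 13.0 0.0
    endloop
  endfacet
  facet normal 0.0000 0.0000 -1.0000
    outer loop
      vertex 9.0 25.4 0.0
      vertex 17.0 25.4 0.0
      vertex 26.0 13.0 0.0
    endloop
  endfacet
  facet normal 0.0000 0.0000 -1.0000
    outer loop
      vertex 2.5 20.6 0.0
      vertex 9.0 25.4 0.0
      vertex 26.0 13.0 0.0
    endloop
  endfacet
  facet normal 0.0000 0.0000 -1.0000
    outer loop
      vertex 0.0 13.0 0.0
      vertex 2.5 20.6 0.0
      vertex 26.0 13.0 0.0
    endloop
  endfacet
  facet normal 0.0000 0.0000 -1.0000
    outer loop
      vertex 2.5 5.4 0.0
      vertex 0.0 13.0 0.0
      vertex 26.0 13.0 0.0
    endloop
  endfacet
  facet normal 0.0000 0.0000 -1.0000
    outer loop
      vertex 9.0 0.6 0.0
      vertex 2.5 5.4 0.0
      vertex 26.0 13.0 0.0
    endloop
  endfacet
  facet normal 0.0000 0.0000 -1.0000
    outer loop
      vertex 17.0 0.6 0.0
      vertex 9.0 0.6 0.0
      vertex 26.0 13.0 0.0
    endloop
  endfacet
  facet normal 0.0000 0.0000 -1.0000
    outer loop
      vertex 23.5 5.4 0.0
      vertex 17.0 0.6 0.0
      vertex 26.0 13.0 0.0
    endloop
  endfacet
  facet normal 0.5978 0.1966 0.7771
    outer loop
      vertex 26.0 13.0 0.0
      vertex 23.5 20.6 0.0
      vertex 13.0 13.0 10.0
    endloop
  endfacet
  facet normal 0.3738 0.5062 0.7772
    outer loop
      vertex 23.5 20.6 0.0
      vertex 17.0 25.4 0.0
      vertex 13.0 13.0 10.0
    endloop
  endfacet
  facet normal 0.0000 0.6278 0.7784
    outer loop
      vertex 17.0 25.4 0.0
      vertex 9.0 25.4 0.0
      vertex 13.0 13.0 10.0
    endloop
  endfacet
  facet normal -0.3738 0.5062 0.7772
    outer loop
      vertex 9.0 25.4 0.0
      vertex 2.5 20.6 0.0
      vertex 13.0 13.0 10.0
    endloop
  endfacet
  facet normal -0.5978 0.1966 0.7771
    outer loop
      vertex 2.5 20.6 0.0
      vertex 0.0 13.0 0.0
      vertex 13.0 13.0 10.0
    endloop
  endfacet
  facet normal -0.5978 -0.1966 0.7771
    outer loop
      vertex 0.0 13.0 0.0
      vertex 2.5 5.4 0.0
      vertex 13.0 13.0 10.0
    endloop
  endfacet
  facet normal -0.3738 -0.5062 0.7772
    outer loop
      vertex 2.5 5.4 0.0
      vertex 9.0 0.6 0.0
      vertex 13.0 13.0 10.0
    endloop
  endfacet
  facet normal 0.0000 -0.6278 0.7784
    outer loop
      vertex 9.0 0.6 0.0
      vertex 17.0 0.6 0.0
      vertex 13.0 13.0 10.0
    endloop
  endfacet
  facet normal 0.3738 -0.5062 0.7772
    outer loop
      vertex 17.0 0.6 0.0
      vertex 23.5 5.4 0.0
      vertex 13.0 13.0 10.0
    endloop
  endfacet
  facet normal 0.5978 -0.1966 0.7771
    outer loop
      vertex 23.5 5.4 0.0
      vertex 26.0 13.0 0.0
      vertex 13.0 13.0 10.0
    endloop
  endfacet
endsolid part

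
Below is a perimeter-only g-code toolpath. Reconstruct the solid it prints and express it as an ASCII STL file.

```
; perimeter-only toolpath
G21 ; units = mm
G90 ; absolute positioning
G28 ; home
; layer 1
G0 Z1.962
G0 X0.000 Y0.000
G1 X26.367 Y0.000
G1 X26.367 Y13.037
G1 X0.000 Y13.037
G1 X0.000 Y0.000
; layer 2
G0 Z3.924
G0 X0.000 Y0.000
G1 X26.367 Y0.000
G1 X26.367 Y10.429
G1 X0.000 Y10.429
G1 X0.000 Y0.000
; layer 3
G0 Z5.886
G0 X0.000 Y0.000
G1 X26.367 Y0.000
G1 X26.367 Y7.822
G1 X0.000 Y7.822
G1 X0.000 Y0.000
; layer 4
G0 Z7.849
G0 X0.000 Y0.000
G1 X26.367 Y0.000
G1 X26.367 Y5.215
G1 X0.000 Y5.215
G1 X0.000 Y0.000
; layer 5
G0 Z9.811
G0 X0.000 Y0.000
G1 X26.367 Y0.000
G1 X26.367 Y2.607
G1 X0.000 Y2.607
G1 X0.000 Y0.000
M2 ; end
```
solid part
  facet normal 0.0000 0.0000 -1.0000
    outer loop
      vertex 26.367 15.644 0.000
      vertex 26.367 0.000 0.000
      vertex 0.000 0.000 0.000
    endloop
  endfacet
  facet normal 0.0000 0.0000 -1.0000
    outer loop
      vertex 0.000 15.644 0.000
      vertex 26.367 15.644 0.000
      vertex 0.000 0.000 0.000
    endloop
  endfacet
  facet normal 0.0000 -1.0000 0.0000
    outer loop
      vertex 0.000 0.000 0.000
      vertex 26.367 0.000 0.000
      vertex 26.367 0.000 11.773
    endloop
  endfacet
  facet normal 0.0000 -1.0000 0.0000
    outer loop
      vertex 0.000 0.000 0.000
      vertex 26.367 0.000 11.773
      vertex 0.000 0.000 11.773
    endloop
  endfacet
  facet normal 0.0000 0.6013 0.7990
    outer loop
      vertex 0.000 0.000 11.773
      vertex 26.367 0.000 11.773
      vertex 26.367 15.644 0.000
    endloop
  endfacet
  facet normal 0.0000 0.6013 0.7990
    outer loop
      vertex 0.000 0.000 11.773
      vertex 26.367 15.644 0.000
      vertex 0.000 15.644 0.000
    endloop
  endfacet
  facet normal -1.0000 0.0000 0.0000
    outer loop
      vertex 0.000 0.000 11.773
      vertex 0.000 15.644 0.000
      vertex 0.000 0.000 0.000
    endloop
  endfacet
  facet normal 1.0000 0.0000 0.0000
    outer loop
      vertex 26.367 0.000 0.000
      vertex 26.367 15.644 0.000
      vertex 26.367 0.000 11.773
    endloop
  endfacet
endsolid part

The G0 Z moves step by Δz≈1.962 mm. The G1 loops shrink linearly with z, so the solid tapers from its base footprint up to z≈11.8. Closing with a flat bottom cap and the tapered top and triangulating gives 8 facets — a wedge (ramp): 26.4 × 15.6 mm base, rising to 11.8 mm along the y=0 edge and sloping linearly to z=0 at y=15.6.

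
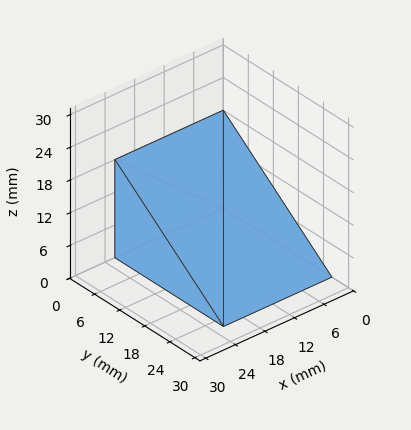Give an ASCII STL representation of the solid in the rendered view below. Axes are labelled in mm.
Reading the render: the shape is a wedge (ramp): 22 × 26 mm base, rising to 18 mm along the y=0 edge and sloping linearly to z=0 at y=26 (dimensions read to the nearest mm from the axis ticks). For the STL, each face is triangulated and given an outward normal.

solid part
  facet normal 0.0000 0.0000 -1.0000
    outer loop
      vertex 22.00 26.00 0.00
      vertex 22.00 0.00 0.00
      vertex 0.00 0.00 0.00
    endloop
  endfacet
  facet normal 0.0000 0.0000 -1.0000
    outer loop
      vertex 0.00 26.00 0.00
      vertex 22.00 26.00 0.00
      vertex 0.00 0.00 0.00
    endloop
  endfacet
  facet normal 0.0000 -1.0000 0.0000
    outer loop
      vertex 0.00 0.00 0.00
      vertex 22.00 0.00 0.00
      vertex 22.00 0.00 18.00
    endloop
  endfacet
  facet normal 0.0000 -1.0000 0.0000
    outer loop
      vertex 0.00 0.00 0.00
      vertex 22.00 0.00 18.00
      vertex 0.00 0.00 18.00
    endloop
  endfacet
  facet normal 0.0000 0.5692 0.8222
    outer loop
      vertex 0.00 0.00 18.00
      vertex 22.00 0.00 18.00
      vertex 22.00 26.00 0.00
    endloop
  endfacet
  facet normal 0.0000 0.5692 0.8222
    outer loop
      vertex 0.00 0.00 18.00
      vertex 22.00 26.00 0.00
      vertex 0.00 26.00 0.00
    endloop
  endfacet
  facet normal -1.0000 0.0000 0.0000
    outer loop
      vertex 0.00 0.00 18.00
      vertex 0.00 26.00 0.00
      vertex 0.00 0.00 0.00
    endloop
  endfacet
  facet normal 1.0000 0.0000 0.0000
    outer loop
      vertex 22.00 0.00 0.00
      vertex 22.00 26.00 0.00
      vertex 22.00 0.00 18.00
    endloop
  endfacet
endsolid part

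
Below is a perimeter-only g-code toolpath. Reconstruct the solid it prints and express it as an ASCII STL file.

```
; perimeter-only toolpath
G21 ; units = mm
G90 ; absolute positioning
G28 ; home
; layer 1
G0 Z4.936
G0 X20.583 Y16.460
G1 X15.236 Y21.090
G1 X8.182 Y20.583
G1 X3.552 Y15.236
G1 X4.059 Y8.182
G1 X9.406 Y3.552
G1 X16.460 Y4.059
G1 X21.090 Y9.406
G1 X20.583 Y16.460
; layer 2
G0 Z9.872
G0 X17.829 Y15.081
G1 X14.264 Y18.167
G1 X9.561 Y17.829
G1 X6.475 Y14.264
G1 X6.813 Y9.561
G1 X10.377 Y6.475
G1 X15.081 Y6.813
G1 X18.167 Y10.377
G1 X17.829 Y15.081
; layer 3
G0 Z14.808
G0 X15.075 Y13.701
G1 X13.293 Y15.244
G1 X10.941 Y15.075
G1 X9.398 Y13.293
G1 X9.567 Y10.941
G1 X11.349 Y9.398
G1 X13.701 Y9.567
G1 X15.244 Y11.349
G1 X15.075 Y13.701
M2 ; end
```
solid part
  facet normal 0.0000 0.0000 -1.0000
    outer loop
      vertex 6.802 23.337 0.000
      vertex 16.208 24.013 0.000
      vertex 23.337 17.840 0.000
    endloop
  endfacet
  facet normal 0.0000 0.0000 -1.0000
    outer loop
      vertex 0.629 16.208 0.000
      vertex 6.802 23.337 0.000
      vertex 23.337 17.840 0.000
    endloop
  endfacet
  facet normal 0.0000 0.0000 -1.0000
    outer loop
      vertex 1.305 6.802 0.000
      vertex 0.629 16.208 0.000
      vertex 23.337 17.840 0.000
    endloop
  endfacet
  facet normal 0.0000 0.0000 -1.0000
    outer loop
      vertex 8.434 0.629 0.000
      vertex 1.305 6.802 0.000
      vertex 23.337 17.840 0.000
    endloop
  endfacet
  facet normal 0.0000 0.0000 -1.0000
    outer loop
      vertex 17.840 1.305 0.000
      vertex 8.434 0.629 0.000
      vertex 23.337 17.840 0.000
    endloop
  endfacet
  facet normal 0.0000 0.0000 -1.0000
    outer loop
      vertex 24.013 8.434 0.000
      vertex 17.840 1.305 0.000
      vertex 23.337 17.840 0.000
    endloop
  endfacet
  facet normal 0.5671 0.6549 0.4995
    outer loop
      vertex 23.337 17.840 0.000
      vertex 16.208 24.013 0.000
      vertex 12.321 12.321 19.744
    endloop
  endfacet
  facet normal -0.0621 0.8641 0.4995
    outer loop
      vertex 16.208 24.013 0.000
      vertex 6.802 23.337 0.000
      vertex 12.321 12.321 19.744
    endloop
  endfacet
  facet normal -0.6549 0.5671 0.4995
    outer loop
      vertex 6.802 23.337 0.000
      vertex 0.629 16.208 0.000
      vertex 12.321 12.321 19.744
    endloop
  endfacet
  facet normal -0.8641 -0.0621 0.4995
    outer loop
      vertex 0.629 16.208 0.000
      vertex 1.305 6.802 0.000
      vertex 12.321 12.321 19.744
    endloop
  endfacet
  facet normal -0.5671 -0.6549 0.4995
    outer loop
      vertex 1.305 6.802 0.000
      vertex 8.434 0.629 0.000
      vertex 12.321 12.321 19.744
    endloop
  endfacet
  facet normal 0.0621 -0.8641 0.4995
    outer loop
      vertex 8.434 0.629 0.000
      vertex 17.840 1.305 0.000
      vertex 12.321 12.321 19.744
    endloop
  endfacet
  facet normal 0.6549 -0.5671 0.4995
    outer loop
      vertex 17.840 1.305 0.000
      vertex 24.013 8.434 0.000
      vertex 12.321 12.321 19.744
    endloop
  endfacet
  facet normal 0.8641 0.0621 0.4995
    outer loop
      vertex 24.013 8.434 0.000
      vertex 23.337 17.840 0.000
      vertex 12.321 12.321 19.744
    endloop
  endfacet
endsolid part

The G0 Z moves step by Δz≈4.936 mm. The G1 loops shrink linearly with z, so the solid tapers from its base footprint up to z≈19.7. Closing with a flat bottom cap and the tapered top and triangulating gives 14 facets — a regular 8-sided pyramid, base circumscribed radius ≈ 12.3 mm, apex at z ≈ 19.7 mm.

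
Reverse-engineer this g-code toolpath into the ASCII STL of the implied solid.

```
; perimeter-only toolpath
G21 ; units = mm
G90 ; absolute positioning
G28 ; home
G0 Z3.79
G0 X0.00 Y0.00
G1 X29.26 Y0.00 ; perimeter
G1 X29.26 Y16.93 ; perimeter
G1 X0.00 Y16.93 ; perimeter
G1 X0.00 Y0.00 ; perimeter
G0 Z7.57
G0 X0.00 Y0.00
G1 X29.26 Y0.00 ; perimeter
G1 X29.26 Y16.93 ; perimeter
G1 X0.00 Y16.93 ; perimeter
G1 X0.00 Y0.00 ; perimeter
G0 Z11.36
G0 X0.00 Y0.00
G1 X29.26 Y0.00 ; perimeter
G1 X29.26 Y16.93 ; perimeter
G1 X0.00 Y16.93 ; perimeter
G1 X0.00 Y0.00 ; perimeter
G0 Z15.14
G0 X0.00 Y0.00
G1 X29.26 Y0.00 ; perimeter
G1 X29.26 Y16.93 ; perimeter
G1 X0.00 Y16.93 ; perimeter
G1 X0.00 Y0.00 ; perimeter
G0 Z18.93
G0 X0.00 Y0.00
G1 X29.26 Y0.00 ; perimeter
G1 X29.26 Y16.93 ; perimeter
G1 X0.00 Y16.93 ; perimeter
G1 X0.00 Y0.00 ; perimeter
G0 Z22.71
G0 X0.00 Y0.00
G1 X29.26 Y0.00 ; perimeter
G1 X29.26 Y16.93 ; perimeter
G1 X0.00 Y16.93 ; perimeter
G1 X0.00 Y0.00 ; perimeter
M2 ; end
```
solid part
  facet normal 0.0000 0.0000 -1.0000
    outer loop
      vertex 29.26 16.93 0.00
      vertex 29.26 0.00 0.00
      vertex 0.00 0.00 0.00
    endloop
  endfacet
  facet normal 0.0000 0.0000 -1.0000
    outer loop
      vertex 0.00 16.93 0.00
      vertex 29.26 16.93 0.00
      vertex 0.00 0.00 0.00
    endloop
  endfacet
  facet normal 0.0000 0.0000 1.0000
    outer loop
      vertex 0.00 0.00 22.71
      vertex 29.26 0.00 22.71
      vertex 29.26 16.93 22.71
    endloop
  endfacet
  facet normal 0.0000 0.0000 1.0000
    outer loop
      vertex 0.00 0.00 22.71
      vertex 29.26 16.93 22.71
      vertex 0.00 16.93 22.71
    endloop
  endfacet
  facet normal 0.0000 -1.0000 0.0000
    outer loop
      vertex 0.00 0.00 0.00
      vertex 29.26 0.00 0.00
      vertex 29.26 0.00 22.71
    endloop
  endfacet
  facet normal 0.0000 -1.0000 0.0000
    outer loop
      vertex 0.00 0.00 0.00
      vertex 29.26 0.00 22.71
      vertex 0.00 0.00 22.71
    endloop
  endfacet
  facet normal 0.0000 1.0000 0.0000
    outer loop
      vertex 29.26 16.93 22.71
      vertex 29.26 16.93 0.00
      vertex 0.00 16.93 0.00
    endloop
  endfacet
  facet normal 0.0000 1.0000 0.0000
    outer loop
      vertex 0.00 16.93 22.71
      vertex 29.26 16.93 22.71
      vertex 0.00 16.93 0.00
    endloop
  endfacet
  facet normal -1.0000 0.0000 0.0000
    outer loop
      vertex 0.00 16.93 22.71
      vertex 0.00 16.93 0.00
      vertex 0.00 0.00 0.00
    endloop
  endfacet
  facet normal -1.0000 0.0000 0.0000
    outer loop
      vertex 0.00 0.00 22.71
      vertex 0.00 16.93 22.71
      vertex 0.00 0.00 0.00
    endloop
  endfacet
  facet normal 1.0000 0.0000 0.0000
    outer loop
      vertex 29.26 0.00 0.00
      vertex 29.26 16.93 0.00
      vertex 29.26 16.93 22.71
    endloop
  endfacet
  facet normal 1.0000 0.0000 0.0000
    outer loop
      vertex 29.26 0.00 0.00
      vertex 29.26 16.93 22.71
      vertex 29.26 0.00 22.71
    endloop
  endfacet
endsolid part

The G0 Z moves step by Δz≈3.79 mm. Every layer's G1 loop is the same polygon, so the solid is a straight extrusion of it from z=0 to z≈22.7. Closing with flat bottom and top caps and triangulating gives 12 facets — a rectangular box, roughly 29.3 × 16.9 mm footprint and 22.7 mm tall.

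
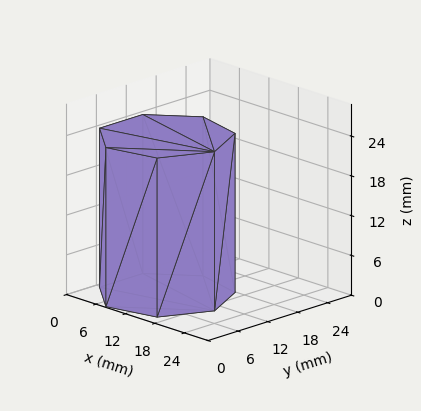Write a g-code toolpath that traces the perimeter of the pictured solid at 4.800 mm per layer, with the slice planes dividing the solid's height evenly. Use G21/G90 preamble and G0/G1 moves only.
Reading the render: the shape is a regular 7-sided prism (a cylinder approximated with 7 flat sides), circumscribed radius ≈ 10 mm, height ≈ 24 mm (dimensions read to the nearest mm from the axis ticks). For the g-code, the solid's height is divided into equal slices at the stated Δz and each level perimeter traced with G1 moves after a G0 lift.

; perimeter-only toolpath
G21 ; units = mm
G90 ; absolute positioning
G28 ; home
; layer 1
G0 Z4.800
G0 X20.000 Y10.000
G1 X16.235 Y17.818
G1 X7.775 Y19.749
G1 X0.990 Y14.339
G1 X0.990 Y5.661
G1 X7.775 Y0.251
G1 X16.235 Y2.182
G1 X20.000 Y10.000
; layer 2
G0 Z9.600
G0 X20.000 Y10.000
G1 X16.235 Y17.818
G1 X7.775 Y19.749
G1 X0.990 Y14.339
G1 X0.990 Y5.661
G1 X7.775 Y0.251
G1 X16.235 Y2.182
G1 X20.000 Y10.000
; layer 3
G0 Z14.400
G0 X20.000 Y10.000
G1 X16.235 Y17.818
G1 X7.775 Y19.749
G1 X0.990 Y14.339
G1 X0.990 Y5.661
G1 X7.775 Y0.251
G1 X16.235 Y2.182
G1 X20.000 Y10.000
; layer 4
G0 Z19.200
G0 X20.000 Y10.000
G1 X16.235 Y17.818
G1 X7.775 Y19.749
G1 X0.990 Y14.339
G1 X0.990 Y5.661
G1 X7.775 Y0.251
G1 X16.235 Y2.182
G1 X20.000 Y10.000
; layer 5
G0 Z24.000
G0 X20.000 Y10.000
G1 X16.235 Y17.818
G1 X7.775 Y19.749
G1 X0.990 Y14.339
G1 X0.990 Y5.661
G1 X7.775 Y0.251
G1 X16.235 Y2.182
G1 X20.000 Y10.000
M2 ; end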